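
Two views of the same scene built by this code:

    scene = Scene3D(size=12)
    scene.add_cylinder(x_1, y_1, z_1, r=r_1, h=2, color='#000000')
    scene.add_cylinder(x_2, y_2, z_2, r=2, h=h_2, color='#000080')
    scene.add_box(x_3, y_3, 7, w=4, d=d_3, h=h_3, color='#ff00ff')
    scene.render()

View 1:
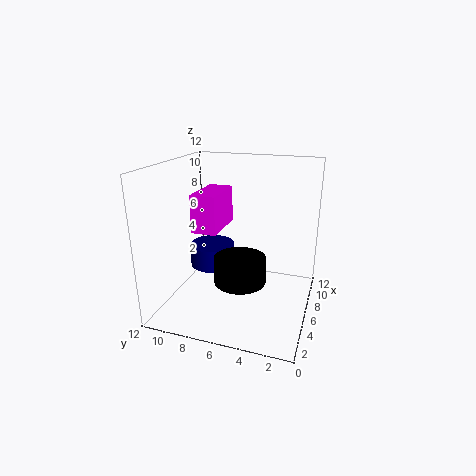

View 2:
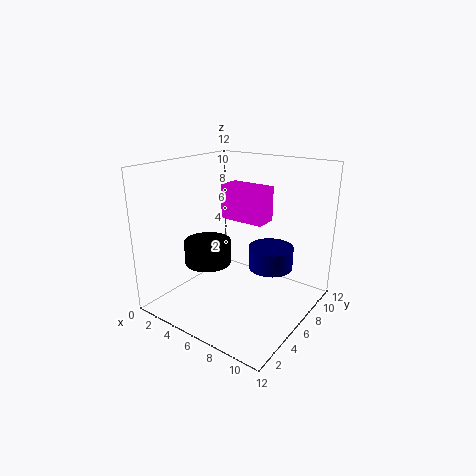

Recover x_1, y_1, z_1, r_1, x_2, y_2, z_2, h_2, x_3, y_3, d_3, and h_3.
x_1 = 3.5, y_1 = 5, z_1 = 3.5, r_1 = 2, x_2 = 7.5, y_2 = 9, z_2 = 2.5, h_2 = 2, x_3 = 3.5, y_3 = 7, d_3 = 2, h_3 = 3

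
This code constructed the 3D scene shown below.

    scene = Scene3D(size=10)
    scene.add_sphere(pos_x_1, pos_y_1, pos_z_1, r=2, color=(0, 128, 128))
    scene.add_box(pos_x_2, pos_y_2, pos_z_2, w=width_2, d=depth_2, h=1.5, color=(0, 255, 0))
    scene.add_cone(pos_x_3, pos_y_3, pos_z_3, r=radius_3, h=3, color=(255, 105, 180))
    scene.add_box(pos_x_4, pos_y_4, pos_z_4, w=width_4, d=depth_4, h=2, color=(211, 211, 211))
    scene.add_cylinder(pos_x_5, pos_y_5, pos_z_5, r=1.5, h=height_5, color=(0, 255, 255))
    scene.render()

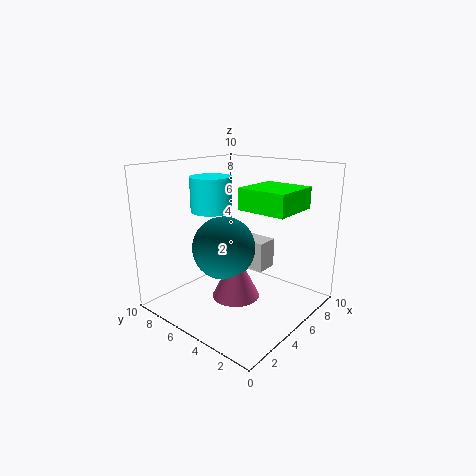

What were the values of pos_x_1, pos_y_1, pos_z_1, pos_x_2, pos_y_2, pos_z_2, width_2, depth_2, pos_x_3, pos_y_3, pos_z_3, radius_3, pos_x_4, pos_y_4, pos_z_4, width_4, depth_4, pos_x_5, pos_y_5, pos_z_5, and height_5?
pos_x_1 = 3, pos_y_1 = 4.5, pos_z_1 = 5, pos_x_2 = 5, pos_y_2 = 1.5, pos_z_2 = 7, width_2 = 3.5, depth_2 = 3.5, pos_x_3 = 3, pos_y_3 = 3.5, pos_z_3 = 2, radius_3 = 1.5, pos_x_4 = 5, pos_y_4 = 3, pos_z_4 = 3, width_4 = 1.5, depth_4 = 2.5, pos_x_5 = 5, pos_y_5 = 7.5, pos_z_5 = 6.5, height_5 = 2.5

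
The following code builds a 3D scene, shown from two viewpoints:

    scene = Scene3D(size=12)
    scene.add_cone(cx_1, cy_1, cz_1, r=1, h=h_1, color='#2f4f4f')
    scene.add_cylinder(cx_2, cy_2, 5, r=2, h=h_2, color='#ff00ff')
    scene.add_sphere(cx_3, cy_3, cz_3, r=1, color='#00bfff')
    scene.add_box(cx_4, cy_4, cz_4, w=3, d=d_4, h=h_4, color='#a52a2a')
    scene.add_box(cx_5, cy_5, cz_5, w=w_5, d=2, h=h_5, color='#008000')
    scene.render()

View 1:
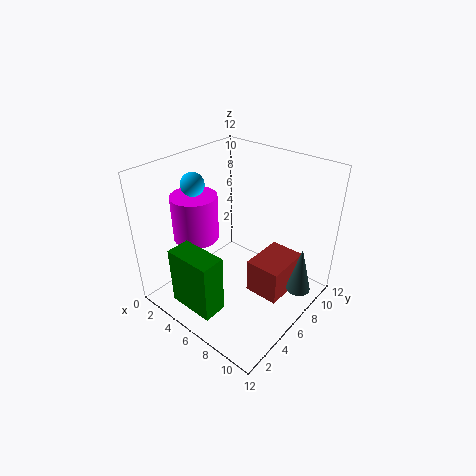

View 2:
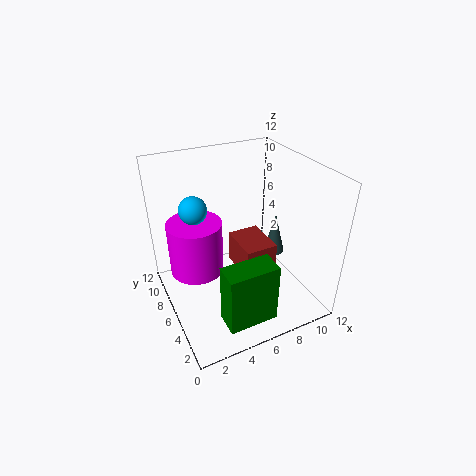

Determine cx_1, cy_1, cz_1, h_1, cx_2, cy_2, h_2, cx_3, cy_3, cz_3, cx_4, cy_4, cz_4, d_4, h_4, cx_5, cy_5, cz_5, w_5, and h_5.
cx_1 = 11, cy_1 = 8, cz_1 = 2, h_1 = 4, cx_2 = 2, cy_2 = 5, h_2 = 4, cx_3 = 2, cy_3 = 5, cz_3 = 10, cx_4 = 7, cy_4 = 6, cz_4 = 1, d_4 = 4, h_4 = 3, cx_5 = 3, cy_5 = 1, cz_5 = 1, w_5 = 4, h_5 = 5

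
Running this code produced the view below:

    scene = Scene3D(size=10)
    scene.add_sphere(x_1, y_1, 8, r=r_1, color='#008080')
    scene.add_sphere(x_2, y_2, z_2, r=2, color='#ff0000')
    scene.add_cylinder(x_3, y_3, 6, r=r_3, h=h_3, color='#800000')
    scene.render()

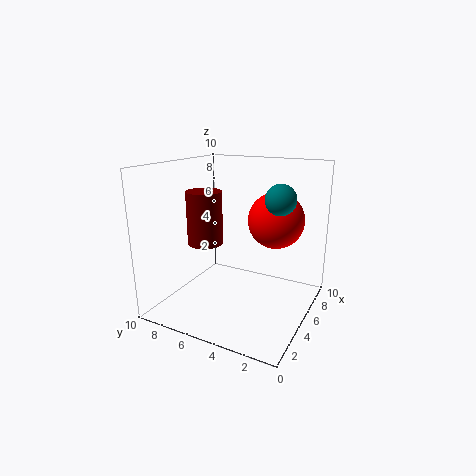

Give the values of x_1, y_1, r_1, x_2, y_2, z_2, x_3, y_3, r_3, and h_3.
x_1 = 5; y_1 = 2; r_1 = 1; x_2 = 7; y_2 = 3; z_2 = 6; x_3 = 1; y_3 = 5; r_3 = 1; h_3 = 3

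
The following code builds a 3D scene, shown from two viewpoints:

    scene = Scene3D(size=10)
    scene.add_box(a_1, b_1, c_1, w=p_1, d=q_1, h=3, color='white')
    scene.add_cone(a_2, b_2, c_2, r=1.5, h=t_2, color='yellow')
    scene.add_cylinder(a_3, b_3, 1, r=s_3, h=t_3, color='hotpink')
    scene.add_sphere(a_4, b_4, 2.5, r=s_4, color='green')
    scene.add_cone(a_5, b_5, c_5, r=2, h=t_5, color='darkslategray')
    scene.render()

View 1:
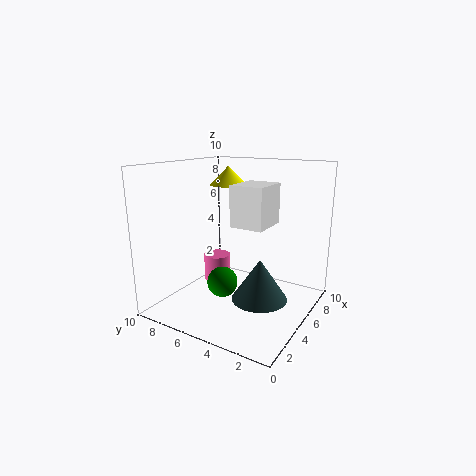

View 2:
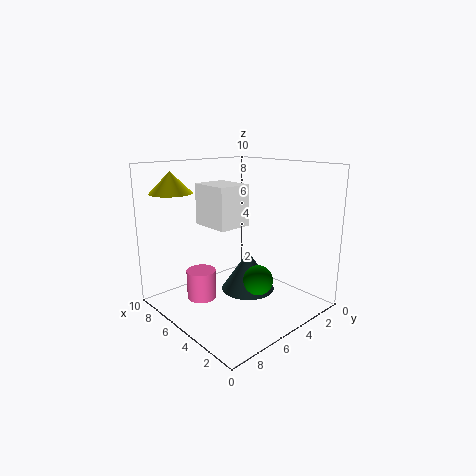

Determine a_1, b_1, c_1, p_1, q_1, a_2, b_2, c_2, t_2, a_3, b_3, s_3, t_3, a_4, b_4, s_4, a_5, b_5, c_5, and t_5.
a_1 = 5.5
b_1 = 3.5
c_1 = 5.5
p_1 = 3
q_1 = 2.5
a_2 = 8.5
b_2 = 8
c_2 = 8
t_2 = 1.5
a_3 = 6
b_3 = 7.5
s_3 = 1
t_3 = 2
a_4 = 3
b_4 = 5
s_4 = 1
a_5 = 5.5
b_5 = 3.5
c_5 = 0.5
t_5 = 3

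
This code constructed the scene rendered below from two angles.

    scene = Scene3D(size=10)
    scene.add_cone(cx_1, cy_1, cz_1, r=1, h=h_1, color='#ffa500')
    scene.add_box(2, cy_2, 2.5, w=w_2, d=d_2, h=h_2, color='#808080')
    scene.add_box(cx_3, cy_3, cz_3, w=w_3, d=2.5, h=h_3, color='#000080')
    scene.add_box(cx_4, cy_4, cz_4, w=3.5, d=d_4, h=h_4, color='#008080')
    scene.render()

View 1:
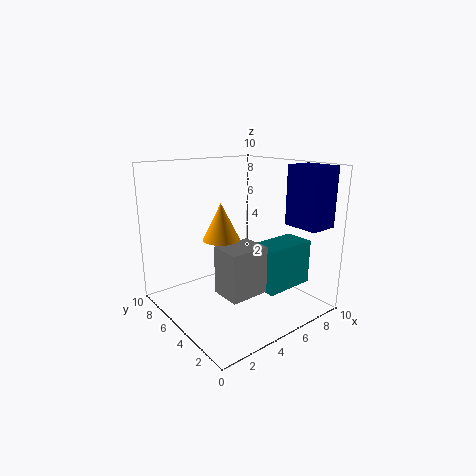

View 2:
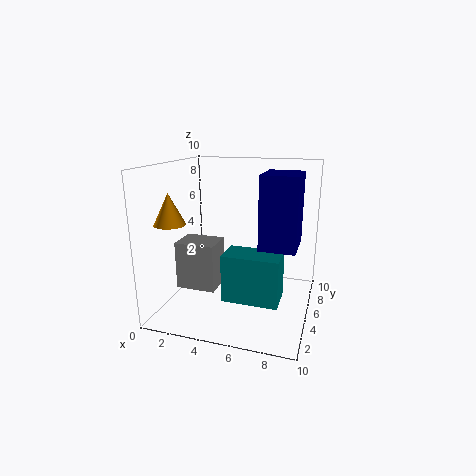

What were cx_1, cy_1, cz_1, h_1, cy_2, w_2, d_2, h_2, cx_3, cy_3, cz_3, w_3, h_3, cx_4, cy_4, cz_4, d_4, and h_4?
cx_1 = 1.5; cy_1 = 2; cz_1 = 6.5; h_1 = 2; cy_2 = 1.5; w_2 = 2.5; d_2 = 2; h_2 = 3; cx_3 = 7.5; cy_3 = 0.5; cz_3 = 6; w_3 = 2; h_3 = 4; cx_4 = 5; cy_4 = 1.5; cz_4 = 2; d_4 = 2; h_4 = 3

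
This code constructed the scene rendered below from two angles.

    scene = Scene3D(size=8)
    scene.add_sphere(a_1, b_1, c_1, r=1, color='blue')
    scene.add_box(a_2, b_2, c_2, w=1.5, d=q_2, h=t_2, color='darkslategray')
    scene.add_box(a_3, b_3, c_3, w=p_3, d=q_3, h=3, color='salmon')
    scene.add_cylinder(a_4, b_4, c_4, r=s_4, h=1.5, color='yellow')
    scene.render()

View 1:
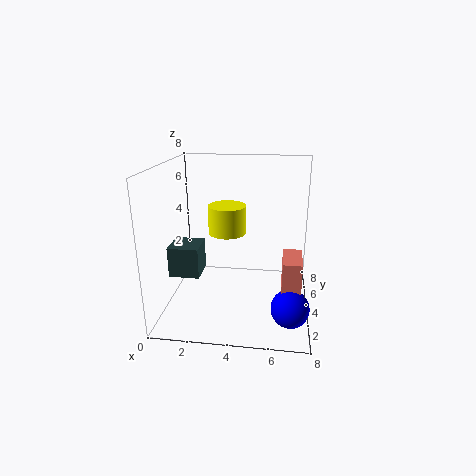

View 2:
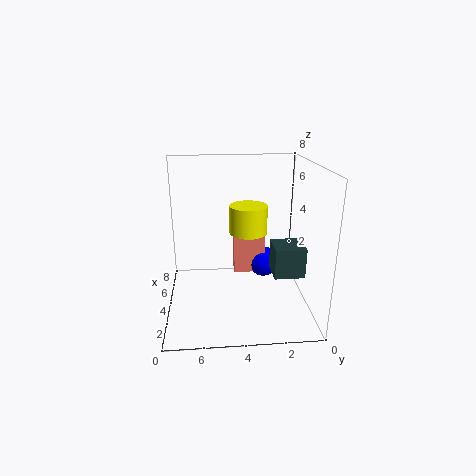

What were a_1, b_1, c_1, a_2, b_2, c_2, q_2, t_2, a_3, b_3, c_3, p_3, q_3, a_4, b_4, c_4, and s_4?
a_1 = 7; b_1 = 2; c_1 = 1; a_2 = 1; b_2 = 1; c_2 = 3; q_2 = 1.5; t_2 = 1.5; a_3 = 6.5; b_3 = 2; c_3 = 0.5; p_3 = 1; q_3 = 2; a_4 = 3.5; b_4 = 3.5; c_4 = 4.5; s_4 = 1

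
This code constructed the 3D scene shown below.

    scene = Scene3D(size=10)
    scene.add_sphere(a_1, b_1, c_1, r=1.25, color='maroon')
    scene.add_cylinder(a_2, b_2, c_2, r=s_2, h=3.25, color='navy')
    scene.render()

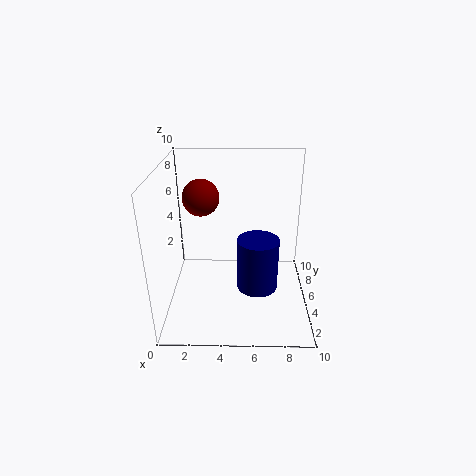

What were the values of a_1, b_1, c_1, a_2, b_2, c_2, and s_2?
a_1 = 2.5; b_1 = 5.5; c_1 = 7.75; a_2 = 6.25; b_2 = 2; c_2 = 3.25; s_2 = 1.25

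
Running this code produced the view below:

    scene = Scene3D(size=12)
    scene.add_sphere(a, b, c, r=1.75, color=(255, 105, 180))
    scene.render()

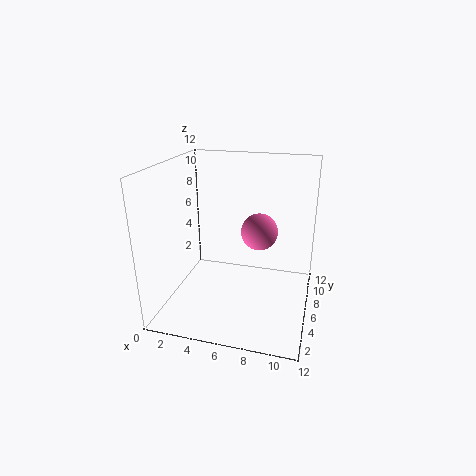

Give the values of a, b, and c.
a = 7, b = 10, c = 5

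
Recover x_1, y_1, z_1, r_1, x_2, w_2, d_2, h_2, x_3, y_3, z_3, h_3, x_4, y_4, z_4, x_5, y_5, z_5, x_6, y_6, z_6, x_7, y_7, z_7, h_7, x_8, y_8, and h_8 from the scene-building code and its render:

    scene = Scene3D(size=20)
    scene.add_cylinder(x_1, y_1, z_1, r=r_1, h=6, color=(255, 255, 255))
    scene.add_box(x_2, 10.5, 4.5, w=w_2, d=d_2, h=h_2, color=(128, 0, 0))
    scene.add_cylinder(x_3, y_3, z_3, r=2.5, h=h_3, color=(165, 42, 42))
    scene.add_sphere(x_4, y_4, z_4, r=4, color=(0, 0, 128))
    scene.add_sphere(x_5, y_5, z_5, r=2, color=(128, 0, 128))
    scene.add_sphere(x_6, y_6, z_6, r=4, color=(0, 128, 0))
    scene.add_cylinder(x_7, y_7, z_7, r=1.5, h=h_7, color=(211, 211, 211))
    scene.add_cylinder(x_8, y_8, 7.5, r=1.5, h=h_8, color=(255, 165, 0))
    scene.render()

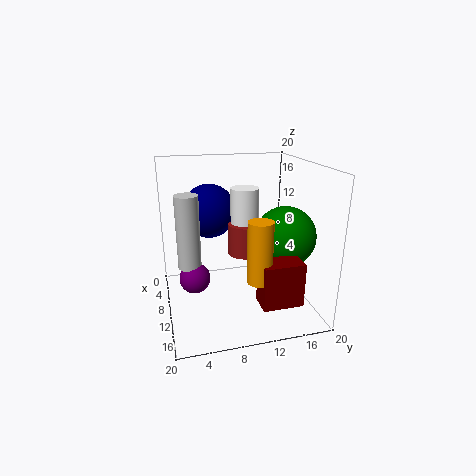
x_1 = 8, y_1 = 11.5, z_1 = 10.5, r_1 = 2, x_2 = 17, w_2 = 3, d_2 = 5, h_2 = 5.5, x_3 = 8.5, y_3 = 11.5, z_3 = 7, h_3 = 4.5, x_4 = 4.5, y_4 = 7, z_4 = 12.5, x_5 = 12.5, y_5 = 3.5, z_5 = 6, x_6 = 13.5, y_6 = 15.5, z_6 = 11, x_7 = 12, y_7 = 3, z_7 = 7.5, h_7 = 9.5, x_8 = 18, y_8 = 10.5, h_8 = 7.5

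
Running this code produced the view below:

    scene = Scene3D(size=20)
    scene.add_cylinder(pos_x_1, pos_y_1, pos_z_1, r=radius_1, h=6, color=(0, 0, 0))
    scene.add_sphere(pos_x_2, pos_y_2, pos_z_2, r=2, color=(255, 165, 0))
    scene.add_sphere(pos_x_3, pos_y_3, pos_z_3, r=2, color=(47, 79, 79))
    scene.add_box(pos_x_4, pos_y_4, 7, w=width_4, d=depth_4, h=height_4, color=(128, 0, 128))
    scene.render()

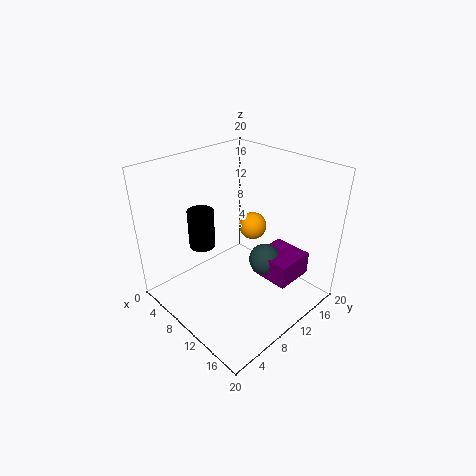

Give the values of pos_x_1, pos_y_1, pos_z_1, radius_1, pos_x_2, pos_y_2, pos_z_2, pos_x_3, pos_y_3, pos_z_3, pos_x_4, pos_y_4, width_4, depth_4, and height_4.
pos_x_1 = 3; pos_y_1 = 9; pos_z_1 = 6; radius_1 = 2; pos_x_2 = 9; pos_y_2 = 14; pos_z_2 = 10; pos_x_3 = 15; pos_y_3 = 10; pos_z_3 = 9; pos_x_4 = 14; pos_y_4 = 9; width_4 = 5; depth_4 = 5; height_4 = 3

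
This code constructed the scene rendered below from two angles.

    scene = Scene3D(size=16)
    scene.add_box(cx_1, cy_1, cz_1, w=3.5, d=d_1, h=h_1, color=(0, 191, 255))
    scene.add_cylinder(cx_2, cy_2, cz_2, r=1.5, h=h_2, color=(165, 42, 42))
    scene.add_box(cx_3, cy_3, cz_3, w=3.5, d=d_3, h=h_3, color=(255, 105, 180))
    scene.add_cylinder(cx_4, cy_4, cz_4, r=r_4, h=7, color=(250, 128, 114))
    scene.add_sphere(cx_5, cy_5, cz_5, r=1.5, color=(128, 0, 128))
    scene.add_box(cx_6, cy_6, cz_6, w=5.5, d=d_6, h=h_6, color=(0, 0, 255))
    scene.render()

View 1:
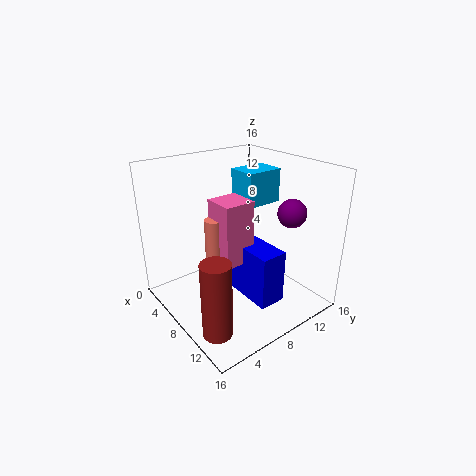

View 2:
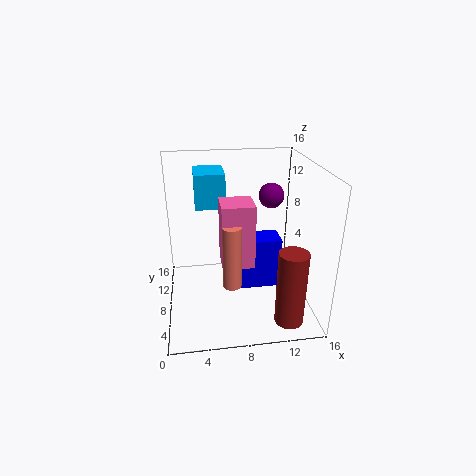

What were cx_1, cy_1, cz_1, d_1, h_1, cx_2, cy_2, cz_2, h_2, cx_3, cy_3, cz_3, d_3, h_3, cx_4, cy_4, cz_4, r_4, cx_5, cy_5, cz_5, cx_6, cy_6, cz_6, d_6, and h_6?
cx_1 = 3.5, cy_1 = 10.5, cz_1 = 10.5, d_1 = 4.5, h_1 = 4, cx_2 = 12.5, cy_2 = 2, cz_2 = 1, h_2 = 8, cx_3 = 6, cy_3 = 5.5, cz_3 = 5.5, d_3 = 3.5, h_3 = 7, cx_4 = 7, cy_4 = 5.5, cz_4 = 3.5, r_4 = 1, cx_5 = 12.5, cy_5 = 11.5, cz_5 = 11.5, cx_6 = 7.5, cy_6 = 7.5, cz_6 = 1.5, d_6 = 3, h_6 = 6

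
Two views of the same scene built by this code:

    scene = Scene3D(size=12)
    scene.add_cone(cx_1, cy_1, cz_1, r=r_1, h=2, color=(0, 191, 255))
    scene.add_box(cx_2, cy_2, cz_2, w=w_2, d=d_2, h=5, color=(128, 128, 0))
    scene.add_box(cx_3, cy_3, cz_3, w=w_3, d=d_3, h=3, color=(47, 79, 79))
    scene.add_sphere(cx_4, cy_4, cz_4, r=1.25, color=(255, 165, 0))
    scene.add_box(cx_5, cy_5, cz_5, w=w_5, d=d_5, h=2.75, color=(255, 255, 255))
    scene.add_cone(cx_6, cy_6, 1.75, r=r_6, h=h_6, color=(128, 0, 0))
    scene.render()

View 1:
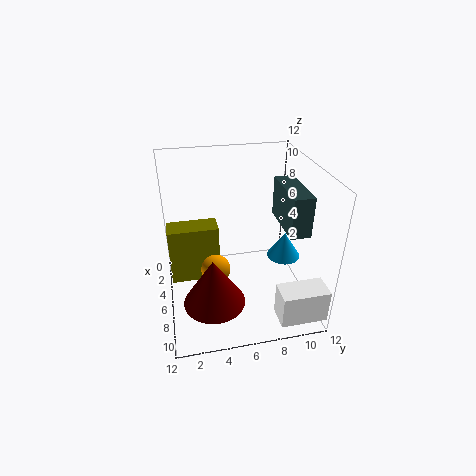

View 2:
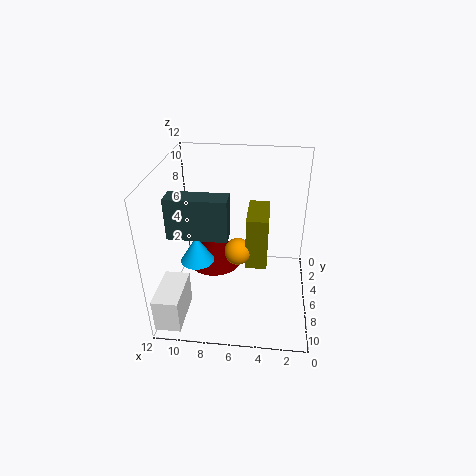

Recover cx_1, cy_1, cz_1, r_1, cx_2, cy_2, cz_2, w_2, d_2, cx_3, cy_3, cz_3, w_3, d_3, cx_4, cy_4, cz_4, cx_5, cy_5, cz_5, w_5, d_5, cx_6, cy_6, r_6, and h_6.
cx_1 = 8.75; cy_1 = 9; cz_1 = 5.75; r_1 = 1.25; cx_2 = 3.5; cy_2 = 0.25; cz_2 = 1.75; w_2 = 2; d_2 = 4.25; cx_3 = 6.25; cy_3 = 8.75; cz_3 = 8.25; w_3 = 4.25; d_3 = 1.5; cx_4 = 6.25; cy_4 = 4; cz_4 = 3.25; cx_5 = 9.75; cy_5 = 8.25; cz_5 = 1; w_5 = 2; d_5 = 3.75; cx_6 = 8.5; cy_6 = 3.5; r_6 = 2.5; h_6 = 4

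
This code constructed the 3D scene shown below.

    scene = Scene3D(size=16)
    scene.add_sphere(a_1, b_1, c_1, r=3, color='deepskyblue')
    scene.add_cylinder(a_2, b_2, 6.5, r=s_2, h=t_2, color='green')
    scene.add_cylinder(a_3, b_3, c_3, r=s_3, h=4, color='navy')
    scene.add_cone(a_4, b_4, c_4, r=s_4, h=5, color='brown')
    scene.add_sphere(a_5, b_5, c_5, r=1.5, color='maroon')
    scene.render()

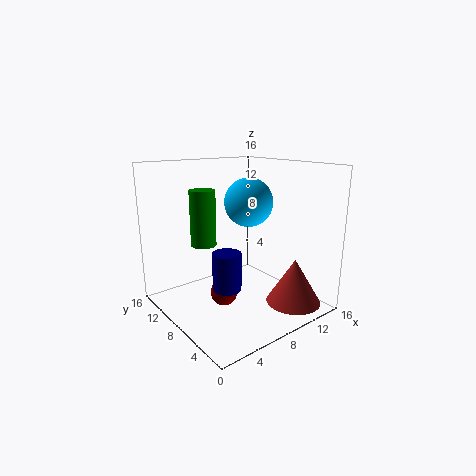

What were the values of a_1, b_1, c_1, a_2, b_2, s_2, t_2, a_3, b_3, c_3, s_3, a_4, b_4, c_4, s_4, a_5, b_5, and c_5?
a_1 = 12; b_1 = 11; c_1 = 11; a_2 = 6; b_2 = 12; s_2 = 1.5; t_2 = 6.5; a_3 = 5; b_3 = 6; c_3 = 3.5; s_3 = 1.5; a_4 = 12; b_4 = 3; c_4 = 1; s_4 = 3; a_5 = 6; b_5 = 8; c_5 = 2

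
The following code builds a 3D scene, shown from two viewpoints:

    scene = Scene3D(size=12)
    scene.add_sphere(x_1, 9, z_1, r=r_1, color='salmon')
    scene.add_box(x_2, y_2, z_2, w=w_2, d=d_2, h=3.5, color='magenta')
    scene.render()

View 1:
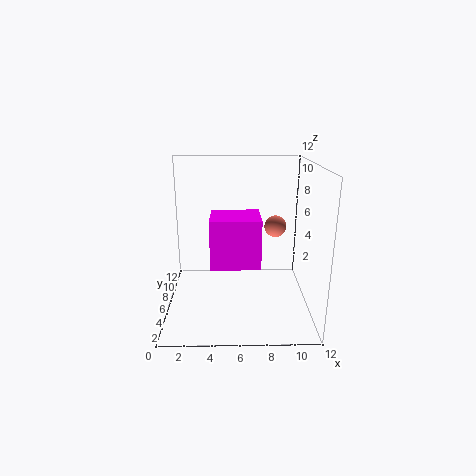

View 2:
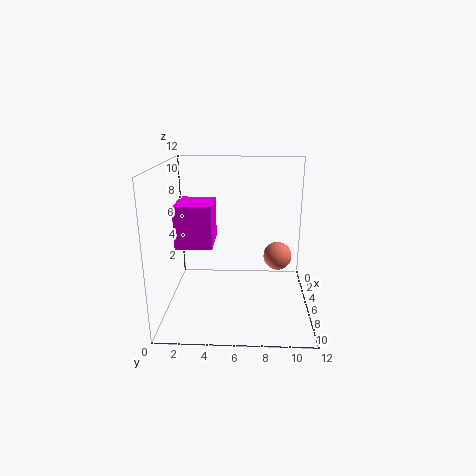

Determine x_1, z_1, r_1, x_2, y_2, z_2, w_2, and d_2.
x_1 = 9.5, z_1 = 6, r_1 = 1, x_2 = 4, y_2 = 1, z_2 = 5.5, w_2 = 3.5, d_2 = 3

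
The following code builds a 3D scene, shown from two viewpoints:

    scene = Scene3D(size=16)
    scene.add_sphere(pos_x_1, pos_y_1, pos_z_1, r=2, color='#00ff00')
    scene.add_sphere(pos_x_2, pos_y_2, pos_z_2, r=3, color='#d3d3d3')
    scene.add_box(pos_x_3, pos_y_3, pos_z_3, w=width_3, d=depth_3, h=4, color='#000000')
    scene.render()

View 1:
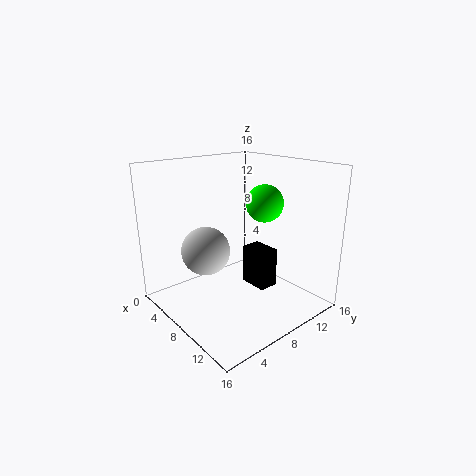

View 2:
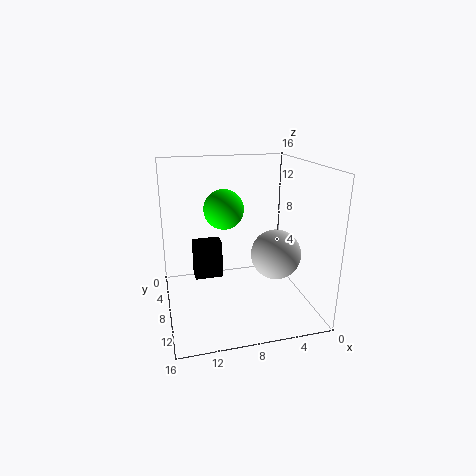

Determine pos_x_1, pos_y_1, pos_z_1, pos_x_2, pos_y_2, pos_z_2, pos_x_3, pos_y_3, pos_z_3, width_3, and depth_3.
pos_x_1 = 10
pos_y_1 = 10
pos_z_1 = 12
pos_x_2 = 3
pos_y_2 = 7
pos_z_2 = 5
pos_x_3 = 10
pos_y_3 = 7
pos_z_3 = 4
width_3 = 3
depth_3 = 2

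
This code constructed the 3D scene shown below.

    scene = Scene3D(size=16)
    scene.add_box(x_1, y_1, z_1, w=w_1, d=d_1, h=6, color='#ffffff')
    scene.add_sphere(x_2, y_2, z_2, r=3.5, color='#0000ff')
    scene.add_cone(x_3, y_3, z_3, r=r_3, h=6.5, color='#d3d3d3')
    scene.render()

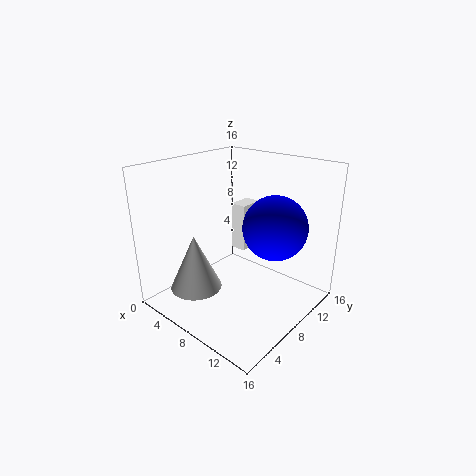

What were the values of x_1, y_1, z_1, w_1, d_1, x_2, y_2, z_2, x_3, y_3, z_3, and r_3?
x_1 = 3.5, y_1 = 12, z_1 = 4, w_1 = 2, d_1 = 3, x_2 = 11.5, y_2 = 10, z_2 = 9.5, x_3 = 4, y_3 = 5, z_3 = 1.5, r_3 = 3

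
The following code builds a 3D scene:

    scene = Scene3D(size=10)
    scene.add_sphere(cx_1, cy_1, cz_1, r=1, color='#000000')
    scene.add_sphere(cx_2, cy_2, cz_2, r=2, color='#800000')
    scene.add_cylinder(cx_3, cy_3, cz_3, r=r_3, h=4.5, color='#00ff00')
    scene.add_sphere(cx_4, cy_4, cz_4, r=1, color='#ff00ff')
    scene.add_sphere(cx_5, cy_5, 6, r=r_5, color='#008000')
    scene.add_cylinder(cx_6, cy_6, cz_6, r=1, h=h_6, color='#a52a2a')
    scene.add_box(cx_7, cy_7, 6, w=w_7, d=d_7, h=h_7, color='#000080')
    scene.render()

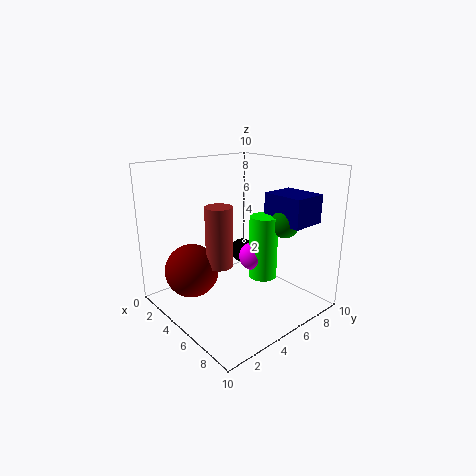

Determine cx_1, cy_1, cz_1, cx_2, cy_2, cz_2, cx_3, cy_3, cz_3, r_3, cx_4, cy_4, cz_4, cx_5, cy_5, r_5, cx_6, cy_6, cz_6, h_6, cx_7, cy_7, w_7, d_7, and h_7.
cx_1 = 1.5
cy_1 = 8.5
cz_1 = 2
cx_2 = 2
cy_2 = 3
cz_2 = 2
cx_3 = 6
cy_3 = 6.5
cz_3 = 2
r_3 = 1
cx_4 = 5.5
cy_4 = 6
cz_4 = 3.5
cx_5 = 7
cy_5 = 7.5
r_5 = 1
cx_6 = 3.5
cy_6 = 4.5
cz_6 = 2.5
h_6 = 4.5
cx_7 = 5.5
cy_7 = 7
w_7 = 3
d_7 = 2.5
h_7 = 2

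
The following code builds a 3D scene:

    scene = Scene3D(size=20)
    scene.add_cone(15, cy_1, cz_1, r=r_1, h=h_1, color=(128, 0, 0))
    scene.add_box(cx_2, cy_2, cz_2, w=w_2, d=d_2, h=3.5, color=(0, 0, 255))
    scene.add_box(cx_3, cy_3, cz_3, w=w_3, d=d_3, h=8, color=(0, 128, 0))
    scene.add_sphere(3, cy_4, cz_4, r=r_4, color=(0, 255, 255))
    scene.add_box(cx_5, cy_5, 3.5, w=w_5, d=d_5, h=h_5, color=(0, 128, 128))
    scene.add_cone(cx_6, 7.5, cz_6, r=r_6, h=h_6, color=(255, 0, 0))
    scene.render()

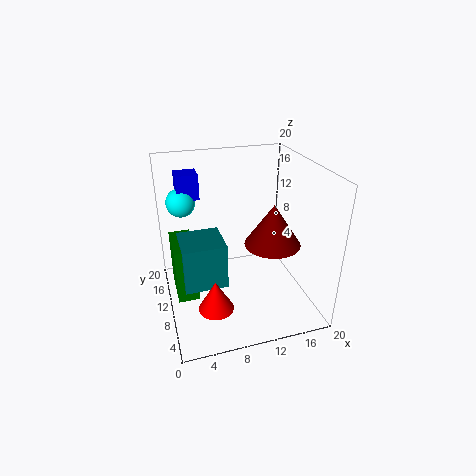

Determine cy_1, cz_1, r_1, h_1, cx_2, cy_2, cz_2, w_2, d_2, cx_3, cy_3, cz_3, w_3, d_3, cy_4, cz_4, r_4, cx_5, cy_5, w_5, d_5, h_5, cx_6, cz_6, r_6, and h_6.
cy_1 = 9.5; cz_1 = 8.5; r_1 = 4; h_1 = 6; cx_2 = 2.5; cy_2 = 13; cz_2 = 15; w_2 = 3; d_2 = 3; cx_3 = 1; cy_3 = 9; cz_3 = 1.5; w_3 = 3; d_3 = 6.5; cy_4 = 14; cz_4 = 14.5; r_4 = 2; cx_5 = 2; cy_5 = 8; w_5 = 6; d_5 = 6; h_5 = 6.5; cx_6 = 6; cz_6 = 0.5; r_6 = 2.5; h_6 = 4.5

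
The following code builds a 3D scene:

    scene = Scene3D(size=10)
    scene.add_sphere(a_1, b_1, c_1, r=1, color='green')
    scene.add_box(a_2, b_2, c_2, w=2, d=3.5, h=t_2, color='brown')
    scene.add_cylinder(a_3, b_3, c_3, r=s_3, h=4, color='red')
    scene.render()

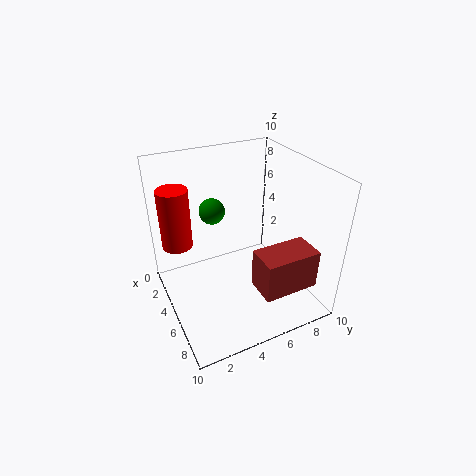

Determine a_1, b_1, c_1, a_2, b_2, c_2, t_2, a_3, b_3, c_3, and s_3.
a_1 = 1.5
b_1 = 4.5
c_1 = 5.5
a_2 = 8
b_2 = 4.5
c_2 = 3.5
t_2 = 2.5
a_3 = 4
b_3 = 1
c_3 = 5
s_3 = 1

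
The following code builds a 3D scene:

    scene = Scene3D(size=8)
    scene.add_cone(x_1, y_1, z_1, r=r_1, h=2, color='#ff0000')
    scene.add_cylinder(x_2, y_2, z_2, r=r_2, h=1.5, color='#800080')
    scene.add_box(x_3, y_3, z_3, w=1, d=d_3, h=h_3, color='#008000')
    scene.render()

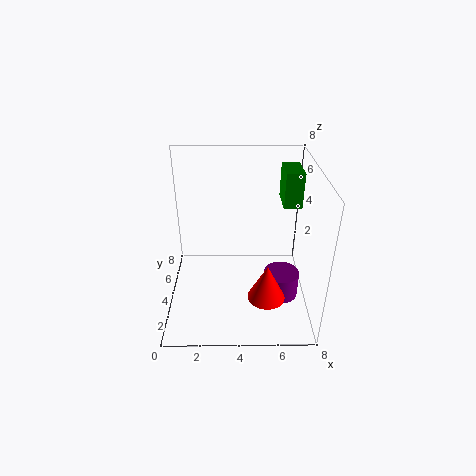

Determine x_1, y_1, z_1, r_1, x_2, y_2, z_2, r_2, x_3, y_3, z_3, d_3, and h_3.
x_1 = 5.5
y_1 = 2
z_1 = 1.5
r_1 = 1
x_2 = 6.5
y_2 = 3.5
z_2 = 0.5
r_2 = 1
x_3 = 6.5
y_3 = 4.5
z_3 = 5.5
d_3 = 2
h_3 = 2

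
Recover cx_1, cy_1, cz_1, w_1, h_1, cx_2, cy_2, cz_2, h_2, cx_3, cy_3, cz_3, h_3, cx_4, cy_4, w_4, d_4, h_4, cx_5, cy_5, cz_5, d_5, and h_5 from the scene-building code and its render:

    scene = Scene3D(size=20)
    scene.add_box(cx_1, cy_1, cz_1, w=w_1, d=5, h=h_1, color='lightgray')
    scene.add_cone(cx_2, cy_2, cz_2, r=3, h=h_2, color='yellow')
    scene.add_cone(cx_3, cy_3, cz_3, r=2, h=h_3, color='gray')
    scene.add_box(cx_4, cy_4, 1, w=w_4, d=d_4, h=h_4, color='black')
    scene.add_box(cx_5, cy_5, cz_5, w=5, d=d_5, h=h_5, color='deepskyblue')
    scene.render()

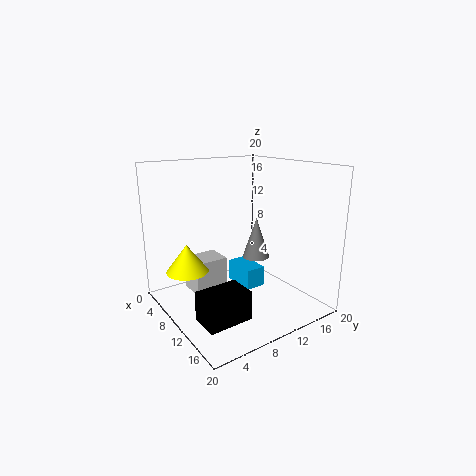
cx_1 = 3; cy_1 = 5; cz_1 = 1; w_1 = 4; h_1 = 5; cx_2 = 6; cy_2 = 4; cz_2 = 5; h_2 = 4; cx_3 = 9; cy_3 = 14; cz_3 = 6; h_3 = 6; cx_4 = 12; cy_4 = 2; w_4 = 4; d_4 = 6; h_4 = 4; cx_5 = 6; cy_5 = 11; cz_5 = 2; d_5 = 3; h_5 = 3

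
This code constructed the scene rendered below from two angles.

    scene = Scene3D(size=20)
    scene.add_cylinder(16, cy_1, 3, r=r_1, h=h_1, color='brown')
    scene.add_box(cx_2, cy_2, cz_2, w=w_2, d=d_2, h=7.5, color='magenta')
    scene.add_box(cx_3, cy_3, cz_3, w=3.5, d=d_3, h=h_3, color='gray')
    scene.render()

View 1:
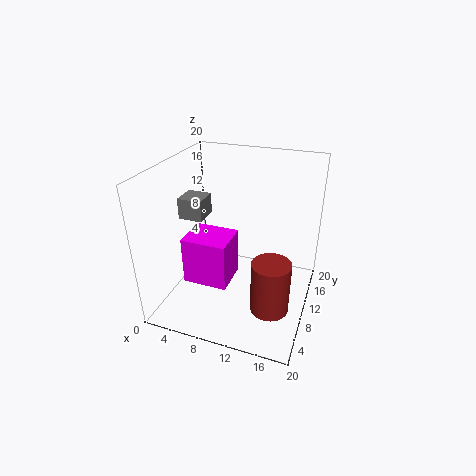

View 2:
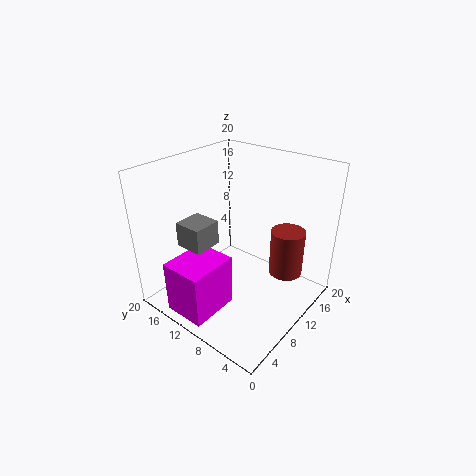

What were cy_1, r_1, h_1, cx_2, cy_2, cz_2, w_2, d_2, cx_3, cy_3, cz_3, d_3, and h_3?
cy_1 = 5.5, r_1 = 2.5, h_1 = 7, cx_2 = 1, cy_2 = 9.5, cz_2 = 0.5, w_2 = 7, d_2 = 6, cx_3 = 1.5, cy_3 = 9, cz_3 = 12, d_3 = 3.5, h_3 = 3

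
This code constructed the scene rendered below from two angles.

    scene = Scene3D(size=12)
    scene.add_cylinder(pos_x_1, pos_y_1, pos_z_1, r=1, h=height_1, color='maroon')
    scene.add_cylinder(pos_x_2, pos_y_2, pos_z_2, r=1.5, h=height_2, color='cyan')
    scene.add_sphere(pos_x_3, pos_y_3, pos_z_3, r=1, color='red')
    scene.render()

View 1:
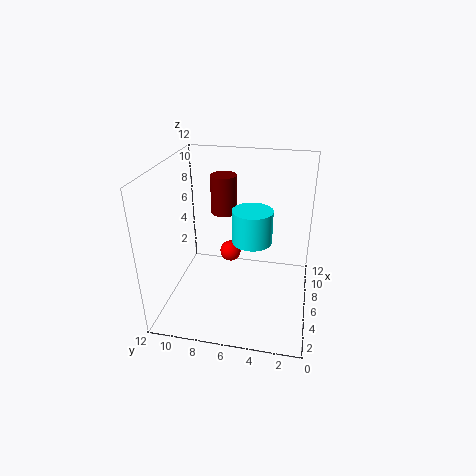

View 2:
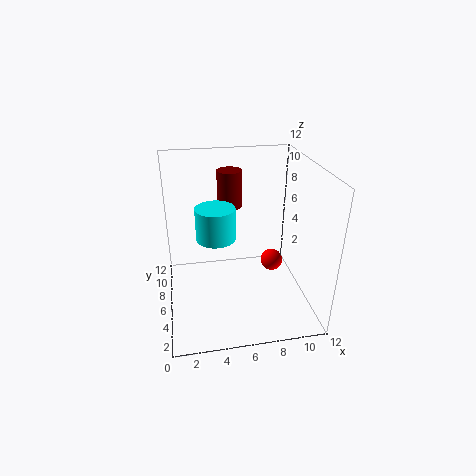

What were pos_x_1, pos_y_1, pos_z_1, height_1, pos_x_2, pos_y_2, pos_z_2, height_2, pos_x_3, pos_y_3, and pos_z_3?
pos_x_1 = 5.5; pos_y_1 = 7; pos_z_1 = 8.5; height_1 = 3; pos_x_2 = 4; pos_y_2 = 4.5; pos_z_2 = 7; height_2 = 2.5; pos_x_3 = 9.5; pos_y_3 = 7.5; pos_z_3 = 2.5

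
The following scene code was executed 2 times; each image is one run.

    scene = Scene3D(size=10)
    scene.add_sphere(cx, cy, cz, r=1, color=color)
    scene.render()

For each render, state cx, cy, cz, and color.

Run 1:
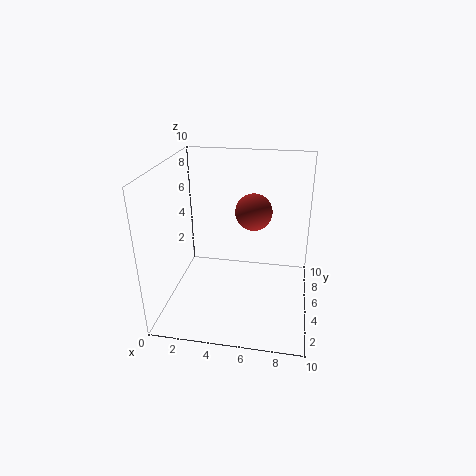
cx = 6.5
cy = 1.5
cz = 8.5
color = 'brown'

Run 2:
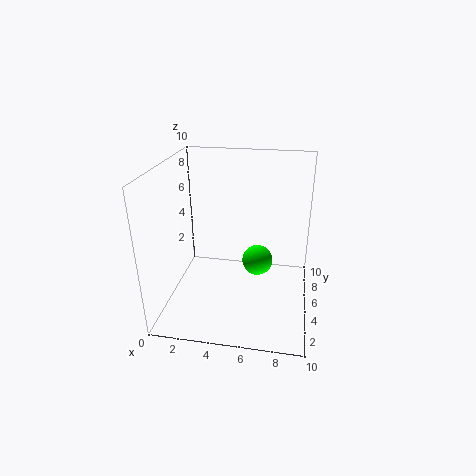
cx = 6.5
cy = 4
cz = 4
color = 'lime'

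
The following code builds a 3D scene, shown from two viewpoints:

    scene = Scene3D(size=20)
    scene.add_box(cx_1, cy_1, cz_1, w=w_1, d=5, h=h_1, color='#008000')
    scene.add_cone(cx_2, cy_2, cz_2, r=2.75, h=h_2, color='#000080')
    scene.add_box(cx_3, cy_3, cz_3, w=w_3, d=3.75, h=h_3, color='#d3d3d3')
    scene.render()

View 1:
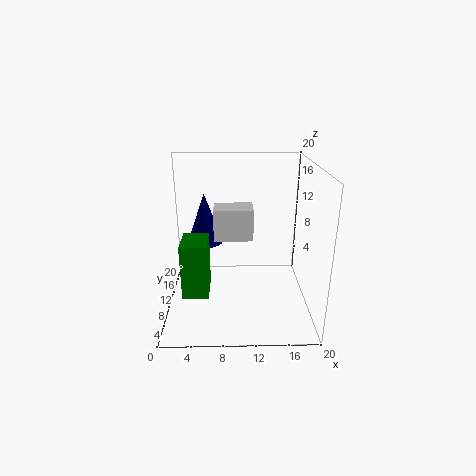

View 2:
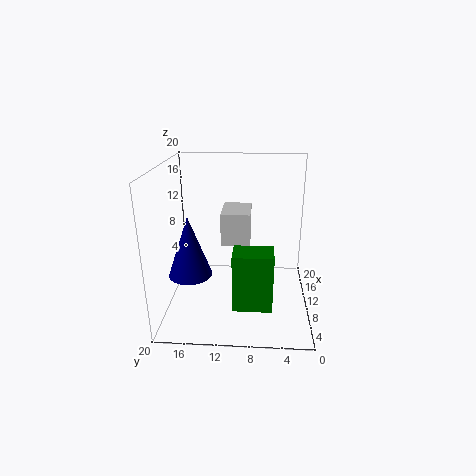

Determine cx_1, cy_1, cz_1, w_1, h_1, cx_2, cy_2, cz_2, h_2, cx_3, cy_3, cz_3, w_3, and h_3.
cx_1 = 2.5, cy_1 = 5.25, cz_1 = 3.25, w_1 = 3.5, h_1 = 7.5, cx_2 = 5, cy_2 = 15.75, cz_2 = 7, h_2 = 7.75, cx_3 = 6.75, cy_3 = 8.25, cz_3 = 10.25, w_3 = 5.25, h_3 = 4.25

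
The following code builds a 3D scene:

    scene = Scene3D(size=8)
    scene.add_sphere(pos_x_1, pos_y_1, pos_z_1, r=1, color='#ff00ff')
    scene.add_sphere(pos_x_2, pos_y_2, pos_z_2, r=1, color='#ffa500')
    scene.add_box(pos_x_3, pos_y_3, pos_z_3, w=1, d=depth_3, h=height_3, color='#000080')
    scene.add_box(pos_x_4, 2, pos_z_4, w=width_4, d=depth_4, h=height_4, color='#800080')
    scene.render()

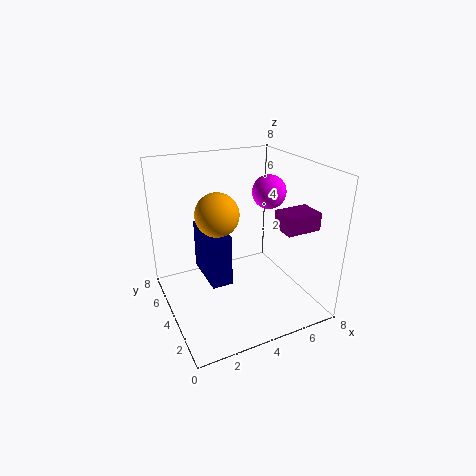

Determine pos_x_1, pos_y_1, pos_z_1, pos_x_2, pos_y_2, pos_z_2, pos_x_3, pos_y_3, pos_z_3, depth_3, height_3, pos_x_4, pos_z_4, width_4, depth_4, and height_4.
pos_x_1 = 6.5
pos_y_1 = 5
pos_z_1 = 6
pos_x_2 = 2
pos_y_2 = 2
pos_z_2 = 6.5
pos_x_3 = 1.5
pos_y_3 = 1.5
pos_z_3 = 3
depth_3 = 2.5
height_3 = 2.5
pos_x_4 = 6
pos_z_4 = 4.5
width_4 = 2
depth_4 = 1.5
height_4 = 1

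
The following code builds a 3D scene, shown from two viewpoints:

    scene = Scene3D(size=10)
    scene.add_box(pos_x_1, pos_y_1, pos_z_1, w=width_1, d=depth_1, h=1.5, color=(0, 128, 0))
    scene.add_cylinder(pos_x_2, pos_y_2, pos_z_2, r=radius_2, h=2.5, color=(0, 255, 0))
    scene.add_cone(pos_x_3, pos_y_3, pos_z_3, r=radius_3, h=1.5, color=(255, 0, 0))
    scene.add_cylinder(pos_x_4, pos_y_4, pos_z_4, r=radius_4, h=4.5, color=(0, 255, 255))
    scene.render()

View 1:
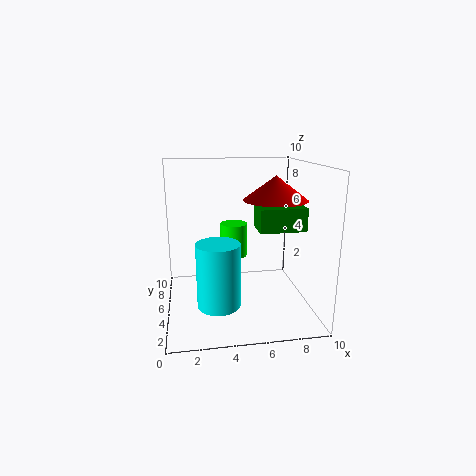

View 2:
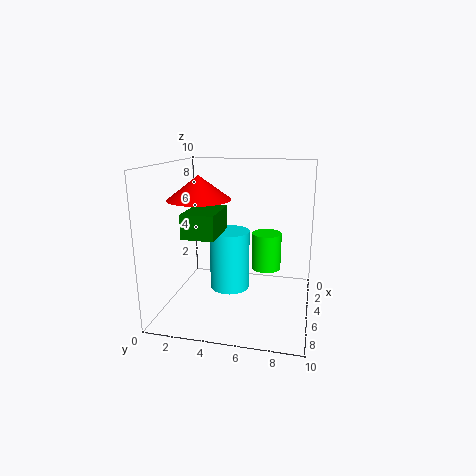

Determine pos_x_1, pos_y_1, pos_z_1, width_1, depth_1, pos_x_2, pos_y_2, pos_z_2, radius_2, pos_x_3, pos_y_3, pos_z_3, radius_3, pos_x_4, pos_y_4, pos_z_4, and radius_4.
pos_x_1 = 6; pos_y_1 = 2.5; pos_z_1 = 6; width_1 = 3; depth_1 = 2; pos_x_2 = 5; pos_y_2 = 7; pos_z_2 = 3; radius_2 = 1; pos_x_3 = 7; pos_y_3 = 3; pos_z_3 = 8; radius_3 = 2; pos_x_4 = 3.5; pos_y_4 = 4; pos_z_4 = 0.5; radius_4 = 1.5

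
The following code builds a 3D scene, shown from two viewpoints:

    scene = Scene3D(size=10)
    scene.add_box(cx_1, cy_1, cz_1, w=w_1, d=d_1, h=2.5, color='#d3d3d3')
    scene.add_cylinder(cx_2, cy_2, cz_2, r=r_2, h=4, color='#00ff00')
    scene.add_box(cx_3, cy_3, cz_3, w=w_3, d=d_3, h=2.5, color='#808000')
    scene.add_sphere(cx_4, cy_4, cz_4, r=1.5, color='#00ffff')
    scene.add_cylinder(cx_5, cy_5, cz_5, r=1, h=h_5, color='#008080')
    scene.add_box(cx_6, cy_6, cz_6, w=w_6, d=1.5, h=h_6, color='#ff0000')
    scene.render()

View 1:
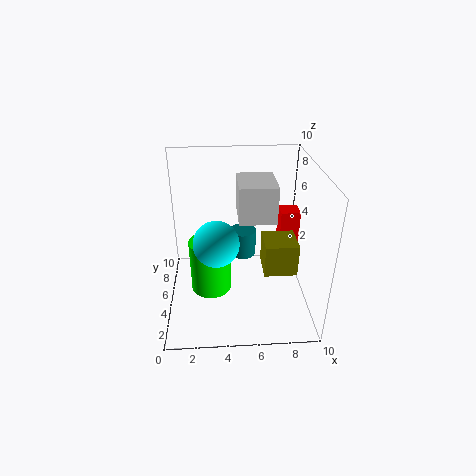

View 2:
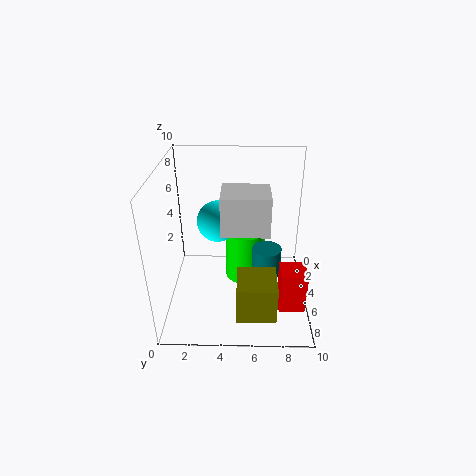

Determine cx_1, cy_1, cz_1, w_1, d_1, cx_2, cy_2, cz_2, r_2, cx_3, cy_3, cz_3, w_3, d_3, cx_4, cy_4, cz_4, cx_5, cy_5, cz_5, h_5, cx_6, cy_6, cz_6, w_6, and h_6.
cx_1 = 5
cy_1 = 4
cz_1 = 6.5
w_1 = 2.5
d_1 = 3
cx_2 = 3
cy_2 = 5.5
cz_2 = 0.5
r_2 = 1.5
cx_3 = 7
cy_3 = 5
cz_3 = 1.5
w_3 = 2.5
d_3 = 2.5
cx_4 = 3.5
cy_4 = 3.5
cz_4 = 5.5
cx_5 = 5.5
cy_5 = 7
cz_5 = 2.5
h_5 = 2
cx_6 = 8.5
cy_6 = 7.5
cz_6 = 3
w_6 = 1.5
h_6 = 2.5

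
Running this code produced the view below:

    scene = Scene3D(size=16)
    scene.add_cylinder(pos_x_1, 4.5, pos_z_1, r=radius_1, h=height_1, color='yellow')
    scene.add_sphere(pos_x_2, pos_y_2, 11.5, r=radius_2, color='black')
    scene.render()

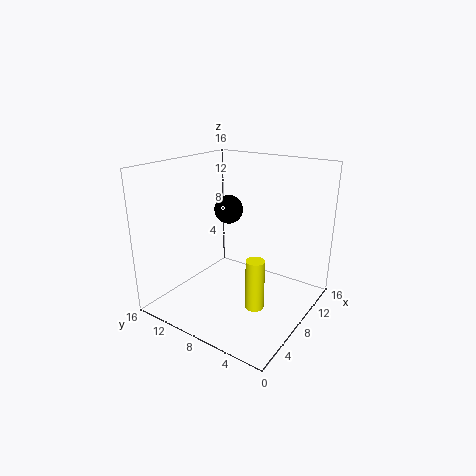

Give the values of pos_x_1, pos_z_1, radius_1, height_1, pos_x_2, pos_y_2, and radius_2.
pos_x_1 = 6; pos_z_1 = 1.5; radius_1 = 1; height_1 = 5.5; pos_x_2 = 7; pos_y_2 = 8.5; radius_2 = 1.5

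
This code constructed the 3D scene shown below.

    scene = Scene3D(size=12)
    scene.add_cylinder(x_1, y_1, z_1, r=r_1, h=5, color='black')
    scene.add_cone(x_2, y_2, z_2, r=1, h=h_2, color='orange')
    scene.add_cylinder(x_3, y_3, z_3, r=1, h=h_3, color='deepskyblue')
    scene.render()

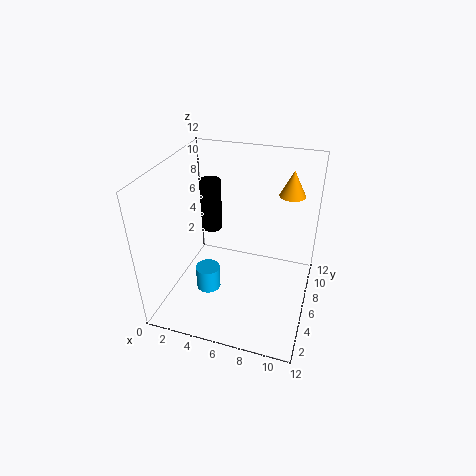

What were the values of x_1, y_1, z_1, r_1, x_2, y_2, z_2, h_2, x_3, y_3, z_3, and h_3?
x_1 = 2
y_1 = 10
z_1 = 4
r_1 = 1
x_2 = 10
y_2 = 7
z_2 = 10
h_2 = 2
x_3 = 4
y_3 = 4
z_3 = 2
h_3 = 2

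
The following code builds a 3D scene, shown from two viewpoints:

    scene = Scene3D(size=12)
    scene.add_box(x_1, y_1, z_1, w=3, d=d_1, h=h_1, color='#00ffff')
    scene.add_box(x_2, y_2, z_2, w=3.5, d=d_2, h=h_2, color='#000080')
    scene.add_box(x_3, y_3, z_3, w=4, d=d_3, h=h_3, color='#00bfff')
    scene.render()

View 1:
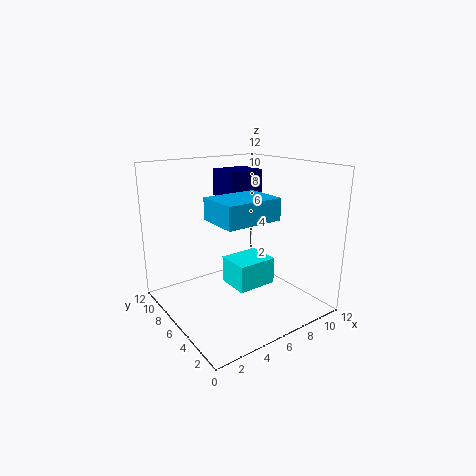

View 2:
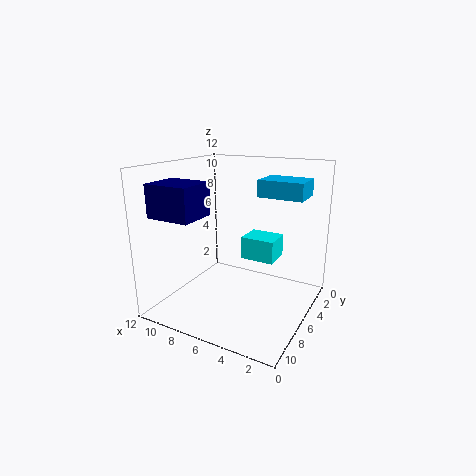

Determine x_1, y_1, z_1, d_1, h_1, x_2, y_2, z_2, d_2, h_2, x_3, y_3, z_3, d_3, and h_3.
x_1 = 3.5
y_1 = 2
z_1 = 3.5
d_1 = 2.5
h_1 = 2
x_2 = 7
y_2 = 8.5
z_2 = 8.5
d_2 = 3
h_2 = 2.5
x_3 = 1.5
y_3 = 0.5
z_3 = 9
d_3 = 3
h_3 = 1.5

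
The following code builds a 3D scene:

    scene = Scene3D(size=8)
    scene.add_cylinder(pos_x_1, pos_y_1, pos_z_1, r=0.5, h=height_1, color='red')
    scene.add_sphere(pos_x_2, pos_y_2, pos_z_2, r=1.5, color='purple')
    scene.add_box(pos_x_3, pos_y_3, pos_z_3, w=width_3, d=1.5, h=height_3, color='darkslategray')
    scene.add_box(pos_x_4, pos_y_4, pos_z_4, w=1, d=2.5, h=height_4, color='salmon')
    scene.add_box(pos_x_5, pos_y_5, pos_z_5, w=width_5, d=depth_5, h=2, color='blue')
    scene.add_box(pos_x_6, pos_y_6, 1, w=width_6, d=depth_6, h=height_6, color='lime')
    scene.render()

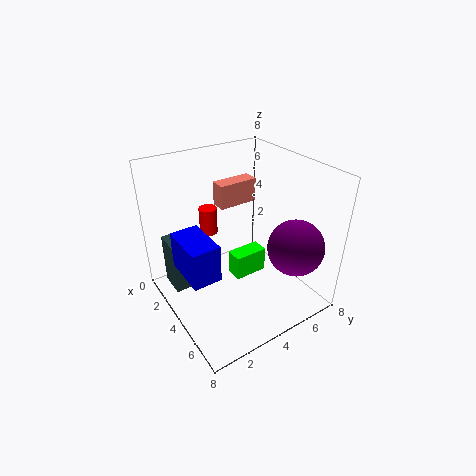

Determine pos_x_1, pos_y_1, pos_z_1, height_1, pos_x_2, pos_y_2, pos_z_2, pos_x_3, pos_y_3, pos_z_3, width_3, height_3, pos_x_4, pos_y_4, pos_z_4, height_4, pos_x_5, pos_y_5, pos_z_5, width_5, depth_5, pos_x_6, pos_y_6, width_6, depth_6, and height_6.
pos_x_1 = 2.5
pos_y_1 = 3
pos_z_1 = 4
height_1 = 1.5
pos_x_2 = 6.5
pos_y_2 = 6
pos_z_2 = 4
pos_x_3 = 1.5
pos_y_3 = 0.5
pos_z_3 = 1
width_3 = 1.5
height_3 = 3
pos_x_4 = 0.5
pos_y_4 = 4.5
pos_z_4 = 4.5
height_4 = 1.5
pos_x_5 = 3
pos_y_5 = 0.5
pos_z_5 = 3
width_5 = 2.5
depth_5 = 1.5
pos_x_6 = 3
pos_y_6 = 4
width_6 = 1
depth_6 = 2
height_6 = 1.5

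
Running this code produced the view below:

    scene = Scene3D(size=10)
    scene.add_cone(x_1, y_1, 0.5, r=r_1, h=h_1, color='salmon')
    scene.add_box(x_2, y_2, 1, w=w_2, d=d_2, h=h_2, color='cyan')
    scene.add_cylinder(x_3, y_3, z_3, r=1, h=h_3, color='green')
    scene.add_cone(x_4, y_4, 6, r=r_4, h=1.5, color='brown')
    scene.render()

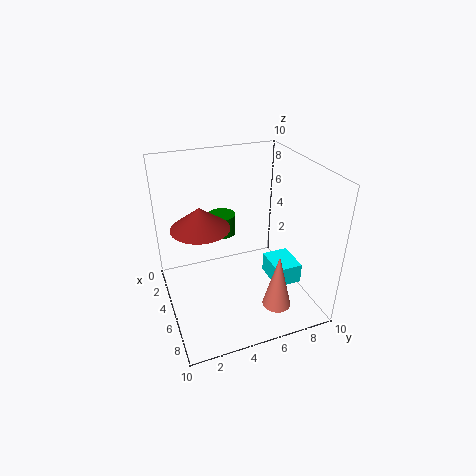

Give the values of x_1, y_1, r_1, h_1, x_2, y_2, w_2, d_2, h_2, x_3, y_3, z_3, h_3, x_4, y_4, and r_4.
x_1 = 7.5, y_1 = 7, r_1 = 1, h_1 = 4, x_2 = 4, y_2 = 7.5, w_2 = 2.5, d_2 = 2, h_2 = 1.5, x_3 = 3, y_3 = 4.5, z_3 = 4.5, h_3 = 1.5, x_4 = 4.5, y_4 = 2.5, r_4 = 2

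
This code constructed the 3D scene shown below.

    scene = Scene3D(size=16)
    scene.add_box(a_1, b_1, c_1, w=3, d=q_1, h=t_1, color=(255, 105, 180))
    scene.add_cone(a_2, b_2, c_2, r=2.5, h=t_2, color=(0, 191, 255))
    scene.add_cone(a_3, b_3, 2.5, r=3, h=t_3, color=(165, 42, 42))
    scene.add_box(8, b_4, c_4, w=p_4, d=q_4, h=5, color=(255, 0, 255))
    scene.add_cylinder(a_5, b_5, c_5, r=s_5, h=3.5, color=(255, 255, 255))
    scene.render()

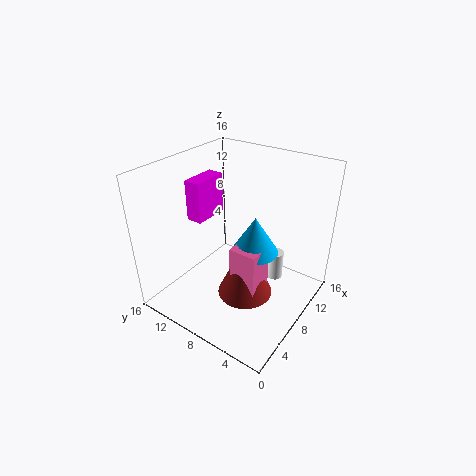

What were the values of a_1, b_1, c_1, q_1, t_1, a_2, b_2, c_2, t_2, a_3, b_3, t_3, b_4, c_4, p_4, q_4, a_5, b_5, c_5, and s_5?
a_1 = 5, b_1 = 4, c_1 = 2.5, q_1 = 3, t_1 = 6, a_2 = 7.5, b_2 = 5.5, c_2 = 7.5, t_2 = 4, a_3 = 6.5, b_3 = 6, t_3 = 6.5, b_4 = 13.5, c_4 = 8, p_4 = 4.5, q_4 = 2, a_5 = 12.5, b_5 = 5.5, c_5 = 1, s_5 = 1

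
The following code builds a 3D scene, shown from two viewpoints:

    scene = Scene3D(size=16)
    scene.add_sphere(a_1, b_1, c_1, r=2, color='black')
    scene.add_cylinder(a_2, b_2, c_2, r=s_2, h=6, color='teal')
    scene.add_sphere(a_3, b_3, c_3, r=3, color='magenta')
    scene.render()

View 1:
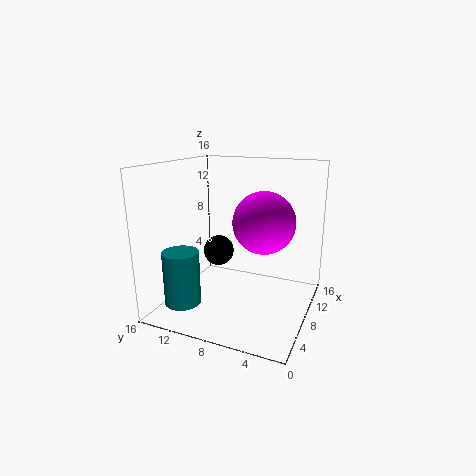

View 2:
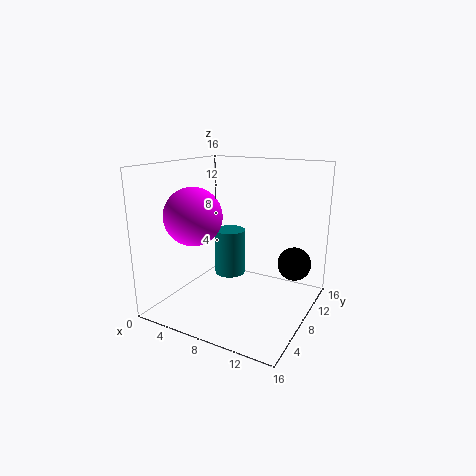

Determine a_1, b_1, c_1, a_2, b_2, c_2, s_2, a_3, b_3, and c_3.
a_1 = 13, b_1 = 13, c_1 = 4, a_2 = 4, b_2 = 13, c_2 = 1, s_2 = 2, a_3 = 5, b_3 = 4, c_3 = 11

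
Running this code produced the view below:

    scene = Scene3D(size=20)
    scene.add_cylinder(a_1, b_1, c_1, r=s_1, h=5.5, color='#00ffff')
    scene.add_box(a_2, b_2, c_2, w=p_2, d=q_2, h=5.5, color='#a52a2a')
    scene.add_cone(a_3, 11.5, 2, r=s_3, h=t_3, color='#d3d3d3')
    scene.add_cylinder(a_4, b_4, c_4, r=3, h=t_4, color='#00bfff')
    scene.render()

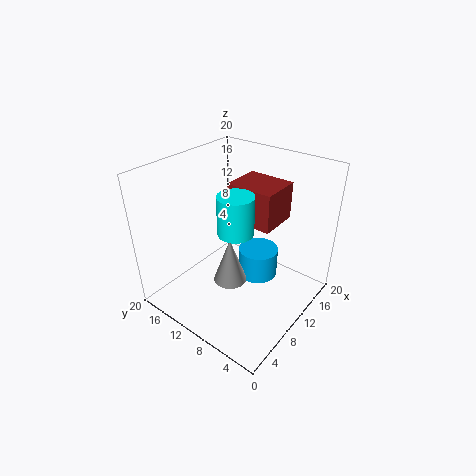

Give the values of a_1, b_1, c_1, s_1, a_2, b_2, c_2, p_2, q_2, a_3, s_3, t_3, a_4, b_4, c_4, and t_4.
a_1 = 9.5
b_1 = 10
c_1 = 11
s_1 = 2.5
a_2 = 12
b_2 = 6.5
c_2 = 11
p_2 = 6
q_2 = 7
a_3 = 10
s_3 = 2.5
t_3 = 7
a_4 = 14.5
b_4 = 9.5
c_4 = 1.5
t_4 = 4.5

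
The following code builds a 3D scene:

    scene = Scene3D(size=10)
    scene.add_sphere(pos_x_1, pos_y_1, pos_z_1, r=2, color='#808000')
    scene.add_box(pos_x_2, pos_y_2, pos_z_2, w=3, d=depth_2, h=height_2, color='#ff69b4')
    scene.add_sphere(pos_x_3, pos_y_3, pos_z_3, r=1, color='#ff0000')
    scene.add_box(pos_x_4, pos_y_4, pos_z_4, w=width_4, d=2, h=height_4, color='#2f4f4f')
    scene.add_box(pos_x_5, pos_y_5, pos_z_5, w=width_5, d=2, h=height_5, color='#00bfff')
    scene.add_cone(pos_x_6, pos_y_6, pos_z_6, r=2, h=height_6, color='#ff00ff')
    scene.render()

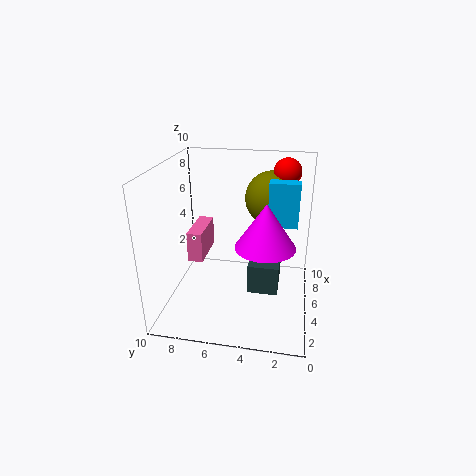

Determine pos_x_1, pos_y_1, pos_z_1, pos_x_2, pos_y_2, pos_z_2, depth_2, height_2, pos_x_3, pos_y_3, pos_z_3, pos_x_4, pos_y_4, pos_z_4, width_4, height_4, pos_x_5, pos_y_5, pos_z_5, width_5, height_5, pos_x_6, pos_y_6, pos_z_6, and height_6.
pos_x_1 = 8, pos_y_1 = 3, pos_z_1 = 7, pos_x_2 = 3, pos_y_2 = 7, pos_z_2 = 4, depth_2 = 1, height_2 = 2, pos_x_3 = 8, pos_y_3 = 2, pos_z_3 = 9, pos_x_4 = 3, pos_y_4 = 2, pos_z_4 = 2, width_4 = 3, height_4 = 2, pos_x_5 = 5, pos_y_5 = 1, pos_z_5 = 6, width_5 = 1, height_5 = 3, pos_x_6 = 4, pos_y_6 = 3, pos_z_6 = 5, height_6 = 3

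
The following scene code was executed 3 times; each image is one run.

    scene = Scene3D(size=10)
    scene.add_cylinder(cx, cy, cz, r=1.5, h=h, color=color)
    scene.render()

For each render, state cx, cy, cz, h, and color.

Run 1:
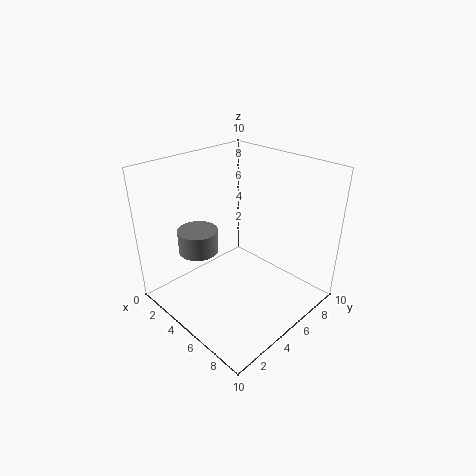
cx = 1.75
cy = 4
cz = 3
h = 1.75
color = 'gray'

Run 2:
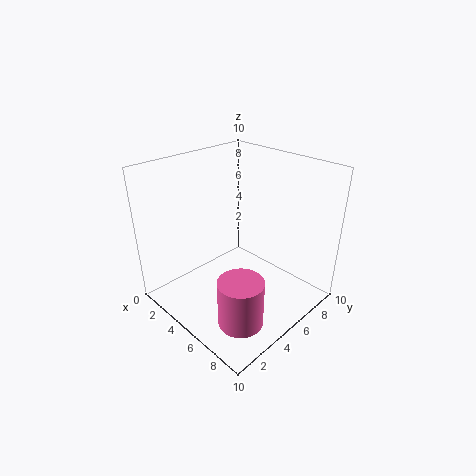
cx = 7.5
cy = 2.75
cz = 0.5
h = 3.25
color = 'hotpink'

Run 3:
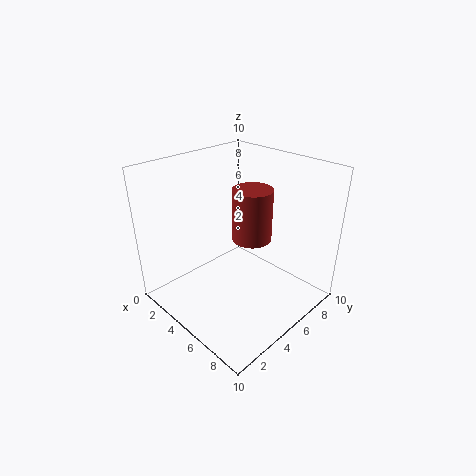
cx = 4.25
cy = 7.25
cz = 3.75
h = 4
color = 'brown'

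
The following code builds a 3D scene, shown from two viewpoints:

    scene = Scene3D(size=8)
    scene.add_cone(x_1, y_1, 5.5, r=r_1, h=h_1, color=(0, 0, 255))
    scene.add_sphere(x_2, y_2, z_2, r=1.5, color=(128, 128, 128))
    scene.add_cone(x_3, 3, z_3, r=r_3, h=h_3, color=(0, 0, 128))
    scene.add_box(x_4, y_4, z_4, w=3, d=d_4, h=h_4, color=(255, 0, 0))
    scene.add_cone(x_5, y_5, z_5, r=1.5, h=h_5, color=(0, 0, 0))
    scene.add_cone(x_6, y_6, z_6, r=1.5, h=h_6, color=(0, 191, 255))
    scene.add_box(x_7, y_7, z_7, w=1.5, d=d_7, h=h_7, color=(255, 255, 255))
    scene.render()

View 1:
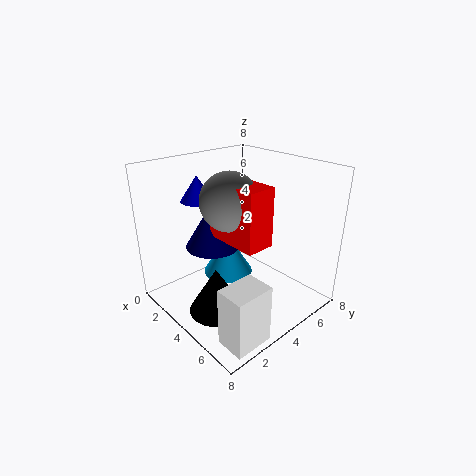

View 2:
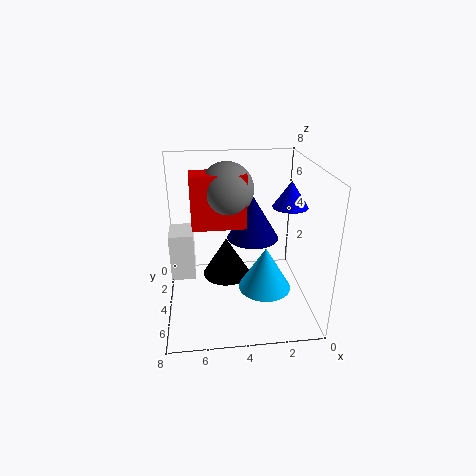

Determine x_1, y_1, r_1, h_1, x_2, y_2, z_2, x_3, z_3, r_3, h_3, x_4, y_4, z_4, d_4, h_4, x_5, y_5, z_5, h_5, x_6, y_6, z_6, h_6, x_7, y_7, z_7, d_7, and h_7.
x_1 = 1, y_1 = 3.5, r_1 = 1, h_1 = 1.5, x_2 = 4.5, y_2 = 3, z_2 = 6.5, x_3 = 3, z_3 = 3.5, r_3 = 1.5, h_3 = 2.5, x_4 = 3.5, y_4 = 2.5, z_4 = 4.5, d_4 = 1.5, h_4 = 3, x_5 = 4.5, y_5 = 2, z_5 = 0.5, h_5 = 2.5, x_6 = 2.5, y_6 = 4.5, z_6 = 1, h_6 = 2.5, x_7 = 6.5, y_7 = 0.5, z_7 = 0.5, d_7 = 2, h_7 = 3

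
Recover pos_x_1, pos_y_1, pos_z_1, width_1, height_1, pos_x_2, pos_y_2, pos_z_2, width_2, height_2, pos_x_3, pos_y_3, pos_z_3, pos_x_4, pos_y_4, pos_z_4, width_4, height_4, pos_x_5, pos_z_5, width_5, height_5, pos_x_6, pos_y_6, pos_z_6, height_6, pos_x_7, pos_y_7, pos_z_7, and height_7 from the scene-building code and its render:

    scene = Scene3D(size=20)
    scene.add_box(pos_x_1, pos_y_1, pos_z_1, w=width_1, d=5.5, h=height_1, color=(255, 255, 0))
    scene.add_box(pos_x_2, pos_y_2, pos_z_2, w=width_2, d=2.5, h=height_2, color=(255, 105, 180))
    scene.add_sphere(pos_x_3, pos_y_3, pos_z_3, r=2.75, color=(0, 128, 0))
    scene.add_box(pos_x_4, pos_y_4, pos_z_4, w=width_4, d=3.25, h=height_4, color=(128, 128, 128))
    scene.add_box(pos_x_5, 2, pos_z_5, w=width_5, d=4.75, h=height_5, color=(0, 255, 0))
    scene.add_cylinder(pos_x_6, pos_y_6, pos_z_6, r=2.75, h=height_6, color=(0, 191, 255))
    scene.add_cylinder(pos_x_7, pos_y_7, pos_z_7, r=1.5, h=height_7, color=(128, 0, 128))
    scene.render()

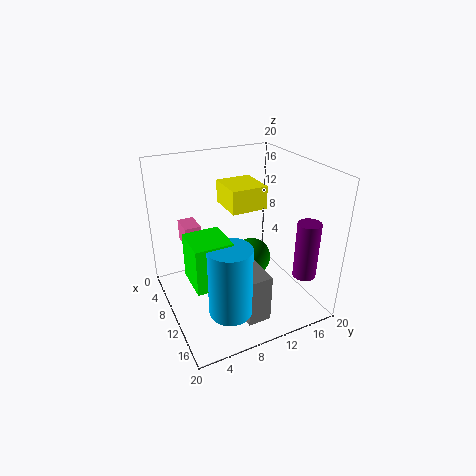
pos_x_1 = 1.5, pos_y_1 = 10.5, pos_z_1 = 12.25, width_1 = 6, height_1 = 3.5, pos_x_2 = 0.25, pos_y_2 = 4.25, pos_z_2 = 6.5, width_2 = 3.75, height_2 = 3.25, pos_x_3 = 9.5, pos_y_3 = 12.5, pos_z_3 = 6, pos_x_4 = 12, pos_y_4 = 8.25, pos_z_4 = 0.5, width_4 = 5, height_4 = 6.75, pos_x_5 = 10.5, pos_z_5 = 6.75, width_5 = 5, height_5 = 6, pos_x_6 = 16, pos_y_6 = 6, pos_z_6 = 3.25, height_6 = 9.25, pos_x_7 = 17.5, pos_y_7 = 16, pos_z_7 = 6.75, height_7 = 7.5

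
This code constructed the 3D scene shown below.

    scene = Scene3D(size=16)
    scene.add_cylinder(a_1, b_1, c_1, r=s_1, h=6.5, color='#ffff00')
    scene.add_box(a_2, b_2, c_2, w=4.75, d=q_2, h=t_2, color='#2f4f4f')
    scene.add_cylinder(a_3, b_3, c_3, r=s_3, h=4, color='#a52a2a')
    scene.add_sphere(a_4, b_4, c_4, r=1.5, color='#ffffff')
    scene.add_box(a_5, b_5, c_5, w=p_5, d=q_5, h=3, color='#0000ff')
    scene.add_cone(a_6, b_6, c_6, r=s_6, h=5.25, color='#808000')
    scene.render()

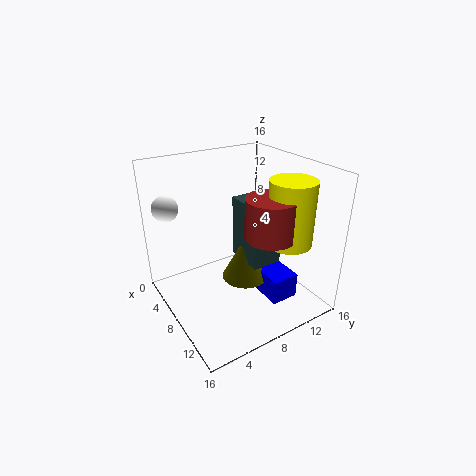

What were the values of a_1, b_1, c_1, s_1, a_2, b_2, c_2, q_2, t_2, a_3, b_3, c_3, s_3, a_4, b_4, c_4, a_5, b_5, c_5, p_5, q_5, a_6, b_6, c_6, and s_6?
a_1 = 13.5; b_1 = 10.5; c_1 = 9.25; s_1 = 2.25; a_2 = 5.25; b_2 = 9; c_2 = 4.5; q_2 = 3.5; t_2 = 7.25; a_3 = 13; b_3 = 8.5; c_3 = 10.25; s_3 = 2.5; a_4 = 2.25; b_4 = 2; c_4 = 10.75; a_5 = 7.5; b_5 = 10.5; c_5 = 0.25; p_5 = 4.5; q_5 = 3.25; a_6 = 7.25; b_6 = 9.5; c_6 = 2; s_6 = 2.75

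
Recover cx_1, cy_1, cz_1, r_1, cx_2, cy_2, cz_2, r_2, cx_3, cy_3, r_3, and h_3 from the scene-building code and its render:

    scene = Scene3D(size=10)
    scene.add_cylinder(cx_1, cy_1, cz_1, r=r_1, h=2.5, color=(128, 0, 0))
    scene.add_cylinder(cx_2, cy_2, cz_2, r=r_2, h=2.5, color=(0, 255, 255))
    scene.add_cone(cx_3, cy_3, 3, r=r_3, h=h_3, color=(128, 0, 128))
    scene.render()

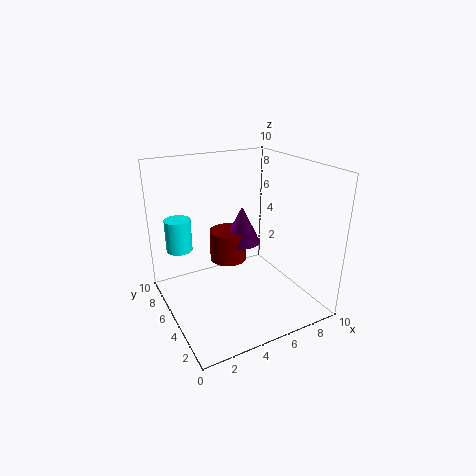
cx_1 = 6
cy_1 = 8.5
cz_1 = 1.5
r_1 = 1.5
cx_2 = 2
cy_2 = 9
cz_2 = 3
r_2 = 1
cx_3 = 7
cy_3 = 8
r_3 = 1.5
h_3 = 3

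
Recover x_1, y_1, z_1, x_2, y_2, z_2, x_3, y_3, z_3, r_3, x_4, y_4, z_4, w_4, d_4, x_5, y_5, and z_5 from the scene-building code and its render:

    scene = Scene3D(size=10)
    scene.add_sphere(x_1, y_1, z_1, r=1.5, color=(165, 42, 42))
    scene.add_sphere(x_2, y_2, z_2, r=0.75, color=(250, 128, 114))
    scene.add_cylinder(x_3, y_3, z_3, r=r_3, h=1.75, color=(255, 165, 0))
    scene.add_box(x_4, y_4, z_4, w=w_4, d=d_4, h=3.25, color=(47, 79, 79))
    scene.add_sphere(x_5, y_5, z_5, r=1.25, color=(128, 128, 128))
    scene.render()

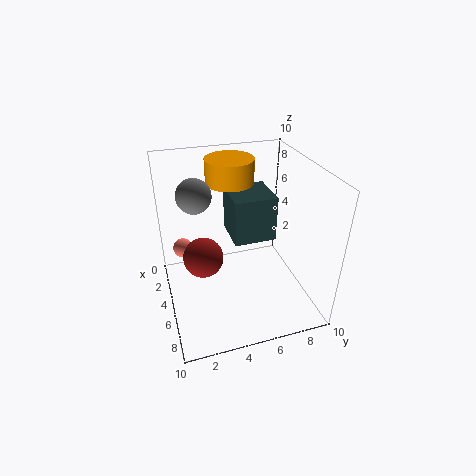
x_1 = 3.5, y_1 = 2.75, z_1 = 2.75, x_2 = 1.75, y_2 = 1.5, z_2 = 2.75, x_3 = 2.25, y_3 = 5.25, z_3 = 8, r_3 = 1.75, x_4 = 2.25, y_4 = 4.75, z_4 = 4.5, w_4 = 3, d_4 = 3, x_5 = 2.75, y_5 = 2.5, z_5 = 7.5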